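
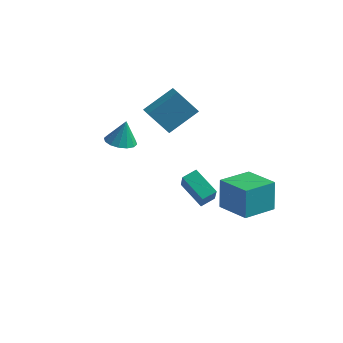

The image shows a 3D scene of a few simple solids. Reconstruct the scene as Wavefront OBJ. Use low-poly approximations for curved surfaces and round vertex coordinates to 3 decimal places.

v -1.119 2.333 0.584
v -2.037 1.676 2.15
v -0.134 3.819 1.785
v -1.052 3.163 3.351
v -0.488 1.797 0.729
v -1.406 1.141 2.295
v 0.497 3.284 1.93
v -0.421 2.627 3.496
v 4.253 -3.154 -0.318
v 2.835 -2.723 0.554
v 4.647 -2.432 -0.034
v 3.229 -2.002 0.838
v 4.771 -3.918 0.902
v 3.353 -3.488 1.774
v 5.165 -3.197 1.186
v 3.747 -2.766 2.058
v -2.553 0.146 0.336
v -2.031 0.861 0.126
v -2.347 0.434 1.824
v -2.468 1.034 0.153
v -2.928 0.968 0.229
v -3.288 0.683 0.334
v -3.451 0.253 0.439
v -3.373 -0.205 0.517
v -3.075 -0.569 0.546
v -2.638 -0.741 0.519
v -2.177 -0.676 0.442
v -1.818 -0.39 0.337
v -1.655 0.039 0.232
v -1.733 0.497 0.155
v 2.725 1.66 -4.046
v 2.56 1.963 -2.117
v 3.468 3.578 -4.284
v 3.303 3.881 -2.354
v 4.677 0.939 -3.766
v 4.512 1.242 -1.836
v 5.42 2.857 -4.003
v 5.255 3.16 -2.074
f 2 4 1
f 5 2 1
f 1 4 3
f 3 5 1
f 2 8 4
f 6 2 5
f 6 8 2
f 4 8 3
f 7 5 3
f 3 8 7
f 7 6 5
f 8 6 7
f 10 12 9
f 13 10 9
f 9 12 11
f 11 13 9
f 10 16 12
f 14 10 13
f 14 16 10
f 12 16 11
f 15 13 11
f 11 16 15
f 15 14 13
f 16 14 15
f 18 17 20
f 18 20 19
f 20 17 21
f 20 21 19
f 21 17 22
f 21 22 19
f 22 17 23
f 22 23 19
f 23 17 24
f 23 24 19
f 24 17 25
f 24 25 19
f 25 17 26
f 25 26 19
f 26 17 27
f 26 27 19
f 27 17 28
f 27 28 19
f 28 17 29
f 28 29 19
f 29 17 30
f 29 30 19
f 30 17 18
f 30 18 19
f 32 34 31
f 35 32 31
f 31 34 33
f 33 35 31
f 32 38 34
f 36 32 35
f 36 38 32
f 34 38 33
f 37 35 33
f 33 38 37
f 37 36 35
f 38 36 37



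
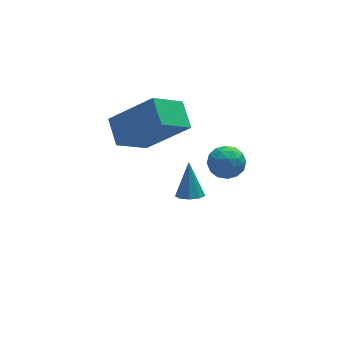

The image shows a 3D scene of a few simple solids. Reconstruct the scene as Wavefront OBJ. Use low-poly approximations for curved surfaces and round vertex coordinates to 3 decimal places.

v 1.446 2.151 -0.682
v 1.903 1.915 -0.61
v 1.594 2.809 0.522
v 1.951 2.222 -0.783
v 1.762 2.496 -0.909
v 1.426 2.609 -0.929
v 1.098 2.507 -0.834
v 0.934 2.24 -0.667
v 1.008 1.931 -0.508
v 1.288 1.725 -0.43
v 1.641 1.719 -0.47
v 1.656 0.161 2.933
v 2.054 0.423 3.393
v 1.766 -0.803 3.387
v 2.164 -0.541 3.847
v 1.519 -0.39 3.842
v 1.451 0.206 3.561
v 2.369 -0.586 3.219
v 2.301 0.01 2.938
v 2.495 -0.039 3.57
v 1.969 0.083 3.955
v 1.851 -0.463 2.825
v 1.325 -0.341 3.21
v 1.846 0.377 3.123
v 1.974 -0.757 3.657
v 1.595 -0.668 3.654
v 1.829 -0.514 3.924
v 1.491 0.25 3.222
v 1.725 0.404 3.492
v 1.411 -0.074 3.756
v 2.095 -0.784 3.288
v 2.329 -0.63 3.558
v 1.991 0.134 2.856
v 2.225 0.288 3.126
v 2.409 -0.306 3.024
v 2.338 0.259 3.497
v 2.403 -0.308 3.764
v 2.523 -0.334 3.395
v 2.483 0.016 3.23
v 2.03 0.331 3.724
v 2.094 -0.236 3.991
v 1.715 -0.147 3.988
v 1.675 0.203 3.823
v 2.289 0.059 3.828
v 1.726 -0.144 2.789
v 1.79 -0.711 3.056
v 2.145 -0.583 2.957
v 2.105 -0.233 2.792
v 1.417 -0.072 3.016
v 1.482 -0.639 3.283
v 1.337 -0.396 3.55
v 1.297 -0.046 3.385
v 1.531 -0.439 2.952
v -1.052 2.333 2.738
v 0.292 1.659 4.116
v -1.043 3.334 3.217
v 0.302 2.66 4.596
v 0.098 2.76 1.824
v 1.443 2.086 3.203
v 0.108 3.761 2.304
v 1.452 3.087 3.682
f 2 1 4
f 2 4 3
f 4 1 5
f 4 5 3
f 5 1 6
f 5 6 3
f 6 1 7
f 6 7 3
f 7 1 8
f 7 8 3
f 8 1 9
f 8 9 3
f 9 1 10
f 9 10 3
f 10 1 11
f 10 11 3
f 11 1 2
f 11 2 3
f 12 49 28
f 49 23 52
f 28 52 17
f 49 52 28
f 12 28 24
f 28 17 29
f 24 29 13
f 28 29 24
f 12 24 33
f 24 13 34
f 33 34 19
f 24 34 33
f 12 33 45
f 33 19 48
f 45 48 22
f 33 48 45
f 12 45 49
f 45 22 53
f 49 53 23
f 45 53 49
f 13 29 40
f 29 17 43
f 40 43 21
f 29 43 40
f 17 52 30
f 52 23 51
f 30 51 16
f 52 51 30
f 23 53 50
f 53 22 46
f 50 46 14
f 53 46 50
f 22 48 47
f 48 19 35
f 47 35 18
f 48 35 47
f 19 34 39
f 34 13 36
f 39 36 20
f 34 36 39
f 15 41 27
f 41 21 42
f 27 42 16
f 41 42 27
f 15 27 25
f 27 16 26
f 25 26 14
f 27 26 25
f 15 25 32
f 25 14 31
f 32 31 18
f 25 31 32
f 15 32 37
f 32 18 38
f 37 38 20
f 32 38 37
f 15 37 41
f 37 20 44
f 41 44 21
f 37 44 41
f 16 42 30
f 42 21 43
f 30 43 17
f 42 43 30
f 14 26 50
f 26 16 51
f 50 51 23
f 26 51 50
f 18 31 47
f 31 14 46
f 47 46 22
f 31 46 47
f 20 38 39
f 38 18 35
f 39 35 19
f 38 35 39
f 21 44 40
f 44 20 36
f 40 36 13
f 44 36 40
f 55 57 54
f 58 55 54
f 54 57 56
f 56 58 54
f 55 61 57
f 59 55 58
f 59 61 55
f 57 61 56
f 60 58 56
f 56 61 60
f 60 59 58
f 61 59 60



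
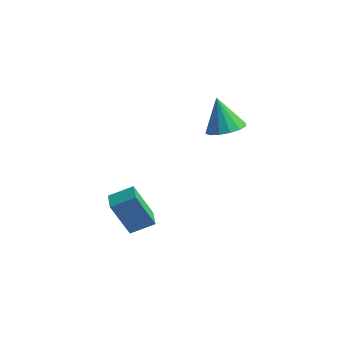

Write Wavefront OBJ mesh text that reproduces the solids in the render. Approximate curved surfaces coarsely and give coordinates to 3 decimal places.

v -3.489 -2.01 -3.955
v -4.356 -2.228 -1.989
v -3.915 -1.189 -4.052
v -4.782 -1.407 -2.086
v -2.458 -1.413 -3.434
v -3.325 -1.631 -1.468
v -2.884 -0.592 -3.531
v -3.751 -0.81 -1.565
v -0.039 1.322 2.088
v 0.734 0.987 2.569
v -0.721 1.938 3.612
v 0.857 1.455 2.435
v 0.74 1.887 2.208
v 0.415 2.168 1.949
v -0.032 2.223 1.727
v -0.481 2.036 1.602
v -0.811 1.658 1.607
v -0.935 1.19 1.74
v -0.818 0.758 1.967
v -0.493 0.476 2.226
v -0.046 0.422 2.448
v 0.403 0.609 2.574
f 2 4 1
f 5 2 1
f 1 4 3
f 3 5 1
f 2 8 4
f 6 2 5
f 6 8 2
f 4 8 3
f 7 5 3
f 3 8 7
f 7 6 5
f 8 6 7
f 10 9 12
f 10 12 11
f 12 9 13
f 12 13 11
f 13 9 14
f 13 14 11
f 14 9 15
f 14 15 11
f 15 9 16
f 15 16 11
f 16 9 17
f 16 17 11
f 17 9 18
f 17 18 11
f 18 9 19
f 18 19 11
f 19 9 20
f 19 20 11
f 20 9 21
f 20 21 11
f 21 9 22
f 21 22 11
f 22 9 10
f 22 10 11



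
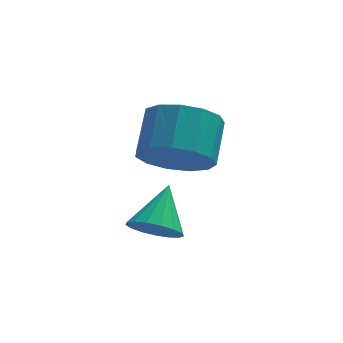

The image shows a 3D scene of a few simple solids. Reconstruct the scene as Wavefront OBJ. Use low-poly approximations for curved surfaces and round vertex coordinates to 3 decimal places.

v -2.988 0.316 0.037
v -2.298 0.189 -0.127
v -2.592 1.324 0.923
v -2.395 0.428 -0.356
v -2.628 0.641 -0.495
v -2.943 0.78 -0.512
v -3.268 0.812 -0.403
v -3.529 0.73 -0.193
v -3.667 0.554 0.069
v -3.648 0.322 0.324
v -3.478 0.09 0.513
v -3.196 -0.091 0.593
v -2.867 -0.179 0.546
v -2.564 -0.154 0.382
v -2.359 -0.021 0.139
v -2.397 2.178 1.267
v -1.957 1.553 1.942
v -1.682 2.637 2.768
v -2.123 3.262 2.093
v -1.541 1.721 1.583
v -1.267 2.806 2.408
v -1.398 2.035 1.123
v -1.123 3.119 1.948
v -1.571 2.394 0.709
v -1.297 3.478 1.534
v -2.007 2.684 0.472
v -1.733 3.768 1.298
v -2.567 2.814 0.488
v -2.293 3.898 1.314
v -3.073 2.742 0.751
v -2.798 3.826 1.577
v -3.364 2.49 1.178
v -3.09 3.575 2.004
v -3.348 2.14 1.634
v -3.074 3.224 2.459
v -3.031 1.801 1.973
v -2.756 2.886 2.798
v -2.512 1.583 2.088
v -2.237 2.667 2.913
f 2 1 4
f 2 4 3
f 4 1 5
f 4 5 3
f 5 1 6
f 5 6 3
f 6 1 7
f 6 7 3
f 7 1 8
f 7 8 3
f 8 1 9
f 8 9 3
f 9 1 10
f 9 10 3
f 10 1 11
f 10 11 3
f 11 1 12
f 11 12 3
f 12 1 13
f 12 13 3
f 13 1 14
f 13 14 3
f 14 1 15
f 14 15 3
f 15 1 2
f 15 2 3
f 17 16 20
f 17 20 18
f 18 20 21
f 18 21 19
f 20 16 22
f 20 22 21
f 21 22 23
f 21 23 19
f 22 16 24
f 22 24 23
f 23 24 25
f 23 25 19
f 24 16 26
f 24 26 25
f 25 26 27
f 25 27 19
f 26 16 28
f 26 28 27
f 27 28 29
f 27 29 19
f 28 16 30
f 28 30 29
f 29 30 31
f 29 31 19
f 30 16 32
f 30 32 31
f 31 32 33
f 31 33 19
f 32 16 34
f 32 34 33
f 33 34 35
f 33 35 19
f 34 16 36
f 34 36 35
f 35 36 37
f 35 37 19
f 36 16 38
f 36 38 37
f 37 38 39
f 37 39 19
f 38 16 17
f 38 17 39
f 39 17 18
f 39 18 19



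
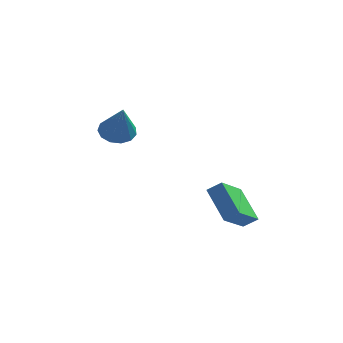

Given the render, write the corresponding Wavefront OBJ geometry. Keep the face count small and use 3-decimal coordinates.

v -3.532 0.388 2.326
v -2.785 0.071 1.913
v -2.948 -0.568 4.114
v -2.658 0.525 2.114
v -2.808 0.936 2.382
v -3.188 1.172 2.633
v -3.677 1.16 2.786
v -4.12 0.902 2.793
v -4.377 0.481 2.651
v -4.365 0.03 2.407
v -4.089 -0.307 2.137
v -3.636 -0.423 1.926
v -3.15 -0.282 1.843
v 1.452 1.098 -1.669
v 0.92 -0.476 -0.574
v 2.13 1.217 -1.17
v 1.598 -0.357 -0.075
v 2.562 -0.123 -2.885
v 2.03 -1.697 -1.79
v 3.24 -0.004 -2.386
v 2.708 -1.578 -1.291
f 2 1 4
f 2 4 3
f 4 1 5
f 4 5 3
f 5 1 6
f 5 6 3
f 6 1 7
f 6 7 3
f 7 1 8
f 7 8 3
f 8 1 9
f 8 9 3
f 9 1 10
f 9 10 3
f 10 1 11
f 10 11 3
f 11 1 12
f 11 12 3
f 12 1 13
f 12 13 3
f 13 1 2
f 13 2 3
f 15 17 14
f 18 15 14
f 14 17 16
f 16 18 14
f 15 21 17
f 19 15 18
f 19 21 15
f 17 21 16
f 20 18 16
f 16 21 20
f 20 19 18
f 21 19 20



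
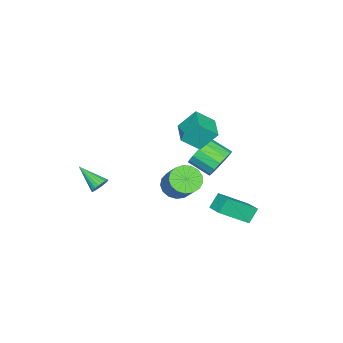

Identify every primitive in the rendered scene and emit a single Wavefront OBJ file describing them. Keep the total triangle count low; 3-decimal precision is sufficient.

v 3.795 -3.213 0.837
v 4.017 -2.978 1.257
v 3.545 -4.487 1.683
v 3.805 -2.921 1.279
v 3.591 -2.915 1.225
v 3.413 -2.961 1.104
v 3.3 -3.05 0.937
v 3.273 -3.167 0.752
v 3.337 -3.292 0.582
v 3.479 -3.404 0.456
v 3.676 -3.482 0.396
v 3.893 -3.514 0.412
v 4.094 -3.494 0.502
v 4.242 -3.425 0.649
v 4.314 -3.32 0.829
v 4.295 -3.196 1.01
v 4.19 -3.075 1.161
v -2.711 0.207 -0.607
v -2.423 0.618 0.188
v -2.441 -0.597 0.822
v -2.729 -1.007 0.027
v -2.909 0.635 0.207
v -2.927 -0.58 0.84
v -3.342 0.537 0.007
v -3.36 -0.678 0.641
v -3.606 0.351 -0.357
v -3.624 -0.864 0.277
v -3.63 0.126 -0.788
v -3.648 -1.088 -0.154
v -3.408 -0.077 -1.17
v -3.426 -1.291 -0.537
v -2.999 -0.203 -1.402
v -3.017 -1.418 -0.768
v -2.513 -0.22 -1.42
v -2.531 -1.435 -0.787
v -2.08 -0.122 -1.221
v -2.098 -1.337 -0.587
v -1.816 0.064 -0.857
v -1.834 -1.151 -0.223
v -1.792 0.288 -0.426
v -1.81 -0.926 0.208
v -2.014 0.491 -0.043
v -2.032 -0.723 0.59
v -0.169 0.058 3.06
v -0.55 0.842 4.103
v 0.987 0.783 2.936
v 0.606 1.567 3.979
v 0.394 -0.707 3.841
v 0.013 0.077 4.884
v 1.55 0.018 3.717
v 1.169 0.802 4.76
v -1.042 -1.436 -1.672
v -0.309 -1.885 -1.859
v 0.595 -0.954 -0.555
v -0.138 -0.504 -0.368
v -0.289 -1.549 -2.113
v 0.615 -0.618 -0.808
v -0.441 -1.188 -2.265
v 0.463 -0.256 -0.961
v -0.731 -0.883 -2.282
v 0.173 0.049 -0.978
v -1.092 -0.705 -2.159
v -0.189 0.227 -0.855
v -1.442 -0.694 -1.925
v -0.538 0.238 -0.62
v -1.7 -0.853 -1.632
v -0.796 0.078 -0.328
v -1.807 -1.146 -1.349
v -0.904 -0.214 -0.045
v -1.739 -1.505 -1.14
v -0.836 -0.573 0.165
v -1.511 -1.848 -1.053
v -0.608 -0.917 0.252
v -1.176 -2.097 -1.107
v -0.272 -1.166 0.197
v -0.81 -2.194 -1.291
v 0.094 -1.263 0.013
v -0.497 -2.118 -1.563
v 0.407 -1.187 -0.258
v -1.406 1.884 -3.376
v -1.99 2.091 -2.616
v -0.886 2.63 -3.179
v -1.471 2.836 -2.419
v -0.229 0.744 -2.161
v -0.814 0.95 -1.401
v 0.29 1.489 -1.964
v -0.294 1.696 -1.204
f 2 1 4
f 2 4 3
f 4 1 5
f 4 5 3
f 5 1 6
f 5 6 3
f 6 1 7
f 6 7 3
f 7 1 8
f 7 8 3
f 8 1 9
f 8 9 3
f 9 1 10
f 9 10 3
f 10 1 11
f 10 11 3
f 11 1 12
f 11 12 3
f 12 1 13
f 12 13 3
f 13 1 14
f 13 14 3
f 14 1 15
f 14 15 3
f 15 1 16
f 15 16 3
f 16 1 17
f 16 17 3
f 17 1 2
f 17 2 3
f 19 18 22
f 19 22 20
f 20 22 23
f 20 23 21
f 22 18 24
f 22 24 23
f 23 24 25
f 23 25 21
f 24 18 26
f 24 26 25
f 25 26 27
f 25 27 21
f 26 18 28
f 26 28 27
f 27 28 29
f 27 29 21
f 28 18 30
f 28 30 29
f 29 30 31
f 29 31 21
f 30 18 32
f 30 32 31
f 31 32 33
f 31 33 21
f 32 18 34
f 32 34 33
f 33 34 35
f 33 35 21
f 34 18 36
f 34 36 35
f 35 36 37
f 35 37 21
f 36 18 38
f 36 38 37
f 37 38 39
f 37 39 21
f 38 18 40
f 38 40 39
f 39 40 41
f 39 41 21
f 40 18 42
f 40 42 41
f 41 42 43
f 41 43 21
f 42 18 19
f 42 19 43
f 43 19 20
f 43 20 21
f 45 47 44
f 48 45 44
f 44 47 46
f 46 48 44
f 45 51 47
f 49 45 48
f 49 51 45
f 47 51 46
f 50 48 46
f 46 51 50
f 50 49 48
f 51 49 50
f 53 52 56
f 53 56 54
f 54 56 57
f 54 57 55
f 56 52 58
f 56 58 57
f 57 58 59
f 57 59 55
f 58 52 60
f 58 60 59
f 59 60 61
f 59 61 55
f 60 52 62
f 60 62 61
f 61 62 63
f 61 63 55
f 62 52 64
f 62 64 63
f 63 64 65
f 63 65 55
f 64 52 66
f 64 66 65
f 65 66 67
f 65 67 55
f 66 52 68
f 66 68 67
f 67 68 69
f 67 69 55
f 68 52 70
f 68 70 69
f 69 70 71
f 69 71 55
f 70 52 72
f 70 72 71
f 71 72 73
f 71 73 55
f 72 52 74
f 72 74 73
f 73 74 75
f 73 75 55
f 74 52 76
f 74 76 75
f 75 76 77
f 75 77 55
f 76 52 78
f 76 78 77
f 77 78 79
f 77 79 55
f 78 52 53
f 78 53 79
f 79 53 54
f 79 54 55
f 81 83 80
f 84 81 80
f 80 83 82
f 82 84 80
f 81 87 83
f 85 81 84
f 85 87 81
f 83 87 82
f 86 84 82
f 82 87 86
f 86 85 84
f 87 85 86



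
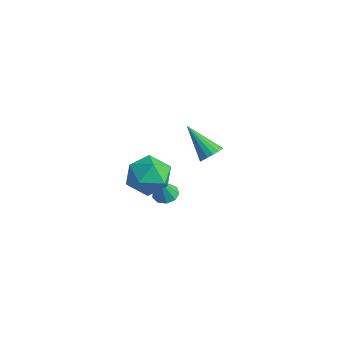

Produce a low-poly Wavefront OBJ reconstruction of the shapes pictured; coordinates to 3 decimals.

v -0.147 3.266 -0.308
v 0.281 3.333 0.19
v -1.633 2.954 1.008
v 0.175 3.626 0.141
v -0.004 3.838 -0.012
v -0.215 3.918 -0.232
v -0.412 3.848 -0.47
v -0.547 3.645 -0.67
v -0.591 3.356 -0.788
v -0.533 3.045 -0.796
v -0.386 2.785 -0.692
v -0.185 2.635 -0.5
v 0.025 2.63 -0.264
v 0.196 2.77 -0.039
v 0.288 3.024 0.125
v 1.968 -2.728 3.051
v 2.437 -2.175 3.897
v 3.603 -3.125 2.403
v 4.072 -2.572 3.249
v 3.536 -3.53 3.439
v 2.525 -3.285 3.84
v 3.515 -2.015 2.46
v 2.504 -1.77 2.861
v 3.393 -1.734 3.532
v 3.406 -2.671 4.137
v 2.634 -2.629 2.163
v 2.647 -3.566 2.768
v 0.13 0.399 -1.514
v 0.762 0.477 -1.575
v 0.31 -0.059 -0.246
v 0.581 0.843 -1.417
v 0.189 1.001 -1.305
v -0.231 0.877 -1.29
v -0.482 0.53 -1.38
v -0.446 0.121 -1.533
v -0.141 -0.158 -1.677
v 0.291 -0.176 -1.744
v 0.648 0.075 -1.704
f 2 1 4
f 2 4 3
f 4 1 5
f 4 5 3
f 5 1 6
f 5 6 3
f 6 1 7
f 6 7 3
f 7 1 8
f 7 8 3
f 8 1 9
f 8 9 3
f 9 1 10
f 9 10 3
f 10 1 11
f 10 11 3
f 11 1 12
f 11 12 3
f 12 1 13
f 12 13 3
f 13 1 14
f 13 14 3
f 14 1 15
f 14 15 3
f 15 1 2
f 15 2 3
f 16 27 21
f 16 21 17
f 16 17 23
f 16 23 26
f 16 26 27
f 17 21 25
f 21 27 20
f 27 26 18
f 26 23 22
f 23 17 24
f 19 25 20
f 19 20 18
f 19 18 22
f 19 22 24
f 19 24 25
f 20 25 21
f 18 20 27
f 22 18 26
f 24 22 23
f 25 24 17
f 29 28 31
f 29 31 30
f 31 28 32
f 31 32 30
f 32 28 33
f 32 33 30
f 33 28 34
f 33 34 30
f 34 28 35
f 34 35 30
f 35 28 36
f 35 36 30
f 36 28 37
f 36 37 30
f 37 28 38
f 37 38 30
f 38 28 29
f 38 29 30



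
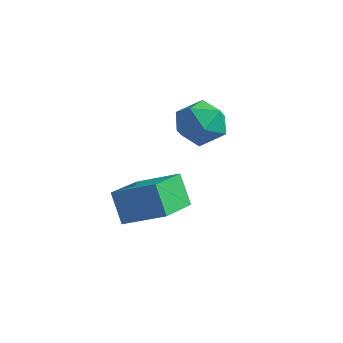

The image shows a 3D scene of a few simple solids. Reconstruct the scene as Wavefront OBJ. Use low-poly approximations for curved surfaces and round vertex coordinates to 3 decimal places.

v -2.965 1.462 3.01
v -1.902 1.702 3.329
v -2.658 -0.322 3.331
v -1.595 -0.082 3.65
v -2.47 0.246 4.296
v -2.659 1.348 4.098
v -1.901 0.032 2.562
v -2.09 1.134 2.364
v -1.244 0.818 3.053
v -1.596 0.95 4.124
v -2.964 0.43 2.536
v -3.316 0.562 3.607
v -2.191 -4.376 0.809
v -2.898 -4.05 2.009
v -2.529 -2.376 0.067
v -3.236 -2.05 1.266
v -0.644 -3.83 1.574
v -1.351 -3.504 2.773
v -0.982 -1.83 0.831
v -1.689 -1.504 2.031
f 1 12 6
f 1 6 2
f 1 2 8
f 1 8 11
f 1 11 12
f 2 6 10
f 6 12 5
f 12 11 3
f 11 8 7
f 8 2 9
f 4 10 5
f 4 5 3
f 4 3 7
f 4 7 9
f 4 9 10
f 5 10 6
f 3 5 12
f 7 3 11
f 9 7 8
f 10 9 2
f 14 16 13
f 17 14 13
f 13 16 15
f 15 17 13
f 14 20 16
f 18 14 17
f 18 20 14
f 16 20 15
f 19 17 15
f 15 20 19
f 19 18 17
f 20 18 19



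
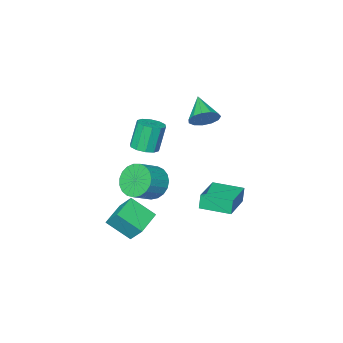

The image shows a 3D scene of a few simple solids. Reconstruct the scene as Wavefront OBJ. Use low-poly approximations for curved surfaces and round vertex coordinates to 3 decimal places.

v -2.925 -3.137 2.301
v -2.338 -3.577 2.01
v -3.455 -4.343 3.059
v -2.187 -3.404 2.391
v -2.271 -3.146 2.744
v -2.562 -2.885 2.956
v -2.969 -2.704 2.961
v -3.361 -2.66 2.756
v -3.616 -2.767 2.406
v -3.65 -2.992 2.024
v -3.455 -3.263 1.729
v -3.091 -3.493 1.616
v -2.675 -3.611 1.721
v 0.834 -2.143 -0.086
v 1.333 -2.088 -0.892
v 2.406 -1.982 -0.221
v 1.906 -2.037 0.586
v 1.25 -1.709 -0.821
v 2.323 -1.603 -0.149
v 1.096 -1.404 -0.622
v 2.169 -1.298 0.049
v 0.896 -1.227 -0.33
v 1.969 -1.121 0.341
v 0.686 -1.209 0.003
v 1.759 -1.103 0.674
v 0.501 -1.352 0.322
v 1.574 -1.246 0.993
v 0.373 -1.632 0.57
v 1.446 -1.526 1.241
v 0.325 -2 0.704
v 1.398 -1.894 1.375
v 0.365 -2.393 0.702
v 1.438 -2.287 1.374
v 0.486 -2.743 0.564
v 1.559 -2.637 1.235
v 0.667 -2.989 0.314
v 1.74 -2.883 0.985
v 0.877 -3.089 -0.006
v 1.95 -2.983 0.665
v 1.079 -3.025 -0.339
v 2.152 -2.919 0.332
v 1.239 -2.809 -0.629
v 2.312 -2.703 0.043
v 1.329 -2.477 -0.824
v 2.402 -2.372 -0.153
v -3.147 -0.472 -2.121
v -3.291 -0.538 -1.296
v -1.622 0.571 -1.772
v -1.766 0.504 -0.947
v -2.274 -1.764 -2.073
v -2.418 -1.831 -1.248
v -0.749 -0.722 -1.724
v -0.893 -0.788 -0.899
v 1.811 -3.422 -1.993
v 1.681 -2.69 -1.09
v 1.116 -2.439 -2.889
v 0.987 -1.707 -1.985
v 3.033 -2.833 -2.295
v 2.904 -2.101 -1.391
v 2.339 -1.85 -3.19
v 2.209 -1.118 -2.287
v 1.686 -1.595 2.937
v 2.308 -1.789 3.129
v 1.857 -1.86 4.516
v 1.234 -1.665 4.323
v 2.292 -1.369 3.145
v 1.841 -1.44 4.532
v 2.045 -1.036 3.082
v 1.594 -1.107 4.469
v 1.66 -0.916 2.963
v 1.209 -0.986 4.35
v 1.285 -1.055 2.834
v 0.834 -1.126 4.221
v 1.063 -1.4 2.744
v 0.612 -1.471 4.131
v 1.079 -1.82 2.728
v 0.628 -1.891 4.115
v 1.326 -2.153 2.791
v 0.875 -2.224 4.178
v 1.711 -2.274 2.91
v 1.26 -2.344 4.297
v 2.086 -2.134 3.039
v 1.635 -2.205 4.426
f 2 1 4
f 2 4 3
f 4 1 5
f 4 5 3
f 5 1 6
f 5 6 3
f 6 1 7
f 6 7 3
f 7 1 8
f 7 8 3
f 8 1 9
f 8 9 3
f 9 1 10
f 9 10 3
f 10 1 11
f 10 11 3
f 11 1 12
f 11 12 3
f 12 1 13
f 12 13 3
f 13 1 2
f 13 2 3
f 15 14 18
f 15 18 16
f 16 18 19
f 16 19 17
f 18 14 20
f 18 20 19
f 19 20 21
f 19 21 17
f 20 14 22
f 20 22 21
f 21 22 23
f 21 23 17
f 22 14 24
f 22 24 23
f 23 24 25
f 23 25 17
f 24 14 26
f 24 26 25
f 25 26 27
f 25 27 17
f 26 14 28
f 26 28 27
f 27 28 29
f 27 29 17
f 28 14 30
f 28 30 29
f 29 30 31
f 29 31 17
f 30 14 32
f 30 32 31
f 31 32 33
f 31 33 17
f 32 14 34
f 32 34 33
f 33 34 35
f 33 35 17
f 34 14 36
f 34 36 35
f 35 36 37
f 35 37 17
f 36 14 38
f 36 38 37
f 37 38 39
f 37 39 17
f 38 14 40
f 38 40 39
f 39 40 41
f 39 41 17
f 40 14 42
f 40 42 41
f 41 42 43
f 41 43 17
f 42 14 44
f 42 44 43
f 43 44 45
f 43 45 17
f 44 14 15
f 44 15 45
f 45 15 16
f 45 16 17
f 47 49 46
f 50 47 46
f 46 49 48
f 48 50 46
f 47 53 49
f 51 47 50
f 51 53 47
f 49 53 48
f 52 50 48
f 48 53 52
f 52 51 50
f 53 51 52
f 55 57 54
f 58 55 54
f 54 57 56
f 56 58 54
f 55 61 57
f 59 55 58
f 59 61 55
f 57 61 56
f 60 58 56
f 56 61 60
f 60 59 58
f 61 59 60
f 63 62 66
f 63 66 64
f 64 66 67
f 64 67 65
f 66 62 68
f 66 68 67
f 67 68 69
f 67 69 65
f 68 62 70
f 68 70 69
f 69 70 71
f 69 71 65
f 70 62 72
f 70 72 71
f 71 72 73
f 71 73 65
f 72 62 74
f 72 74 73
f 73 74 75
f 73 75 65
f 74 62 76
f 74 76 75
f 75 76 77
f 75 77 65
f 76 62 78
f 76 78 77
f 77 78 79
f 77 79 65
f 78 62 80
f 78 80 79
f 79 80 81
f 79 81 65
f 80 62 82
f 80 82 81
f 81 82 83
f 81 83 65
f 82 62 63
f 82 63 83
f 83 63 64
f 83 64 65



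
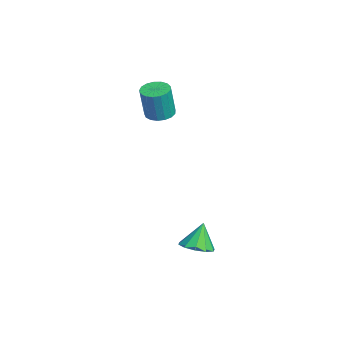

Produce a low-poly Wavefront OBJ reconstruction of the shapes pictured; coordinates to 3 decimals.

v 2.347 -0.984 -4.527
v 2.733 -0.378 -4.572
v 1.993 -0.676 -3.433
v 2.325 -0.293 -4.728
v 1.925 -0.471 -4.807
v 1.687 -0.846 -4.779
v 1.7 -1.273 -4.655
v 1.96 -1.59 -4.482
v 2.368 -1.675 -4.326
v 2.768 -1.496 -4.247
v 3.007 -1.122 -4.275
v 2.994 -0.694 -4.399
v -2.861 -1.854 0.006
v -2.252 -1.71 -0.065
v -2.03 -1.923 1.403
v -2.639 -2.066 1.474
v -2.382 -1.444 -0.007
v -2.161 -1.657 1.461
v -2.622 -1.272 0.054
v -2.401 -1.485 1.522
v -2.917 -1.234 0.104
v -2.696 -1.447 1.572
v -3.199 -1.337 0.132
v -2.978 -1.55 1.6
v -3.403 -1.559 0.131
v -3.182 -1.772 1.599
v -3.484 -1.848 0.101
v -3.262 -2.061 1.569
v -3.421 -2.138 0.049
v -3.199 -2.351 1.517
v -3.23 -2.364 -0.012
v -3.009 -2.577 1.456
v -2.954 -2.472 -0.07
v -2.733 -2.685 1.399
v -2.657 -2.439 -0.11
v -2.436 -2.651 1.359
v -2.407 -2.271 -0.123
v -2.186 -2.484 1.345
v -2.261 -2.008 -0.107
v -2.039 -2.221 1.361
f 2 1 4
f 2 4 3
f 4 1 5
f 4 5 3
f 5 1 6
f 5 6 3
f 6 1 7
f 6 7 3
f 7 1 8
f 7 8 3
f 8 1 9
f 8 9 3
f 9 1 10
f 9 10 3
f 10 1 11
f 10 11 3
f 11 1 12
f 11 12 3
f 12 1 2
f 12 2 3
f 14 13 17
f 14 17 15
f 15 17 18
f 15 18 16
f 17 13 19
f 17 19 18
f 18 19 20
f 18 20 16
f 19 13 21
f 19 21 20
f 20 21 22
f 20 22 16
f 21 13 23
f 21 23 22
f 22 23 24
f 22 24 16
f 23 13 25
f 23 25 24
f 24 25 26
f 24 26 16
f 25 13 27
f 25 27 26
f 26 27 28
f 26 28 16
f 27 13 29
f 27 29 28
f 28 29 30
f 28 30 16
f 29 13 31
f 29 31 30
f 30 31 32
f 30 32 16
f 31 13 33
f 31 33 32
f 32 33 34
f 32 34 16
f 33 13 35
f 33 35 34
f 34 35 36
f 34 36 16
f 35 13 37
f 35 37 36
f 36 37 38
f 36 38 16
f 37 13 39
f 37 39 38
f 38 39 40
f 38 40 16
f 39 13 14
f 39 14 40
f 40 14 15
f 40 15 16



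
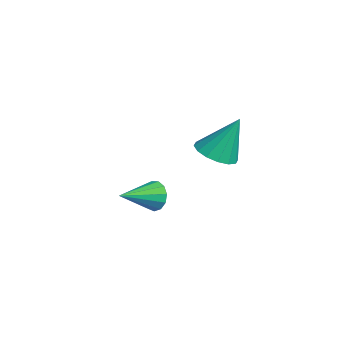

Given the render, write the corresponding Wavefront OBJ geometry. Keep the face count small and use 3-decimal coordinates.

v 1.458 0.282 -1.411
v 1.63 0.513 -0.967
v 1.922 -0.802 -1.029
v 1.354 0.415 -0.909
v 1.111 0.275 -1.011
v 0.978 0.137 -1.24
v 0.997 0.045 -1.523
v 1.163 0.028 -1.771
v 1.422 0.092 -1.905
v 1.692 0.217 -1.882
v 1.888 0.362 -1.709
v 1.948 0.481 -1.442
v 1.851 0.538 -1.165
v 3.841 1.392 1.311
v 4.239 1.826 1.059
v 3.979 1.988 2.549
v 3.936 1.958 1.028
v 3.609 1.939 1.074
v 3.344 1.774 1.183
v 3.212 1.506 1.327
v 3.248 1.207 1.466
v 3.444 0.959 1.564
v 3.746 0.826 1.594
v 4.074 0.845 1.549
v 4.339 1.011 1.44
v 4.471 1.279 1.296
v 4.434 1.577 1.157
f 2 1 4
f 2 4 3
f 4 1 5
f 4 5 3
f 5 1 6
f 5 6 3
f 6 1 7
f 6 7 3
f 7 1 8
f 7 8 3
f 8 1 9
f 8 9 3
f 9 1 10
f 9 10 3
f 10 1 11
f 10 11 3
f 11 1 12
f 11 12 3
f 12 1 13
f 12 13 3
f 13 1 2
f 13 2 3
f 15 14 17
f 15 17 16
f 17 14 18
f 17 18 16
f 18 14 19
f 18 19 16
f 19 14 20
f 19 20 16
f 20 14 21
f 20 21 16
f 21 14 22
f 21 22 16
f 22 14 23
f 22 23 16
f 23 14 24
f 23 24 16
f 24 14 25
f 24 25 16
f 25 14 26
f 25 26 16
f 26 14 27
f 26 27 16
f 27 14 15
f 27 15 16



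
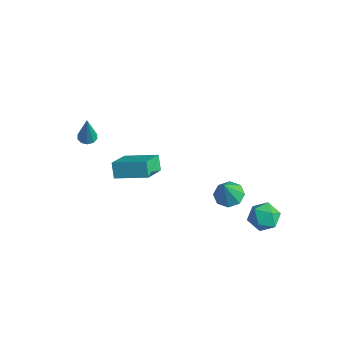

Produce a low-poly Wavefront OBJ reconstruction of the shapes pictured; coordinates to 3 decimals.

v 2.758 0.539 0.512
v 3.322 0.098 0.18
v 3.122 -0.059 1.928
v 3.526 0.639 0.356
v 3.279 1.122 0.624
v 2.728 1.264 0.826
v 2.193 0.981 0.844
v 1.99 0.44 0.668
v 2.236 -0.043 0.4
v 2.788 -0.185 0.198
v 2.334 3.306 -2.149
v 2.991 3.638 -2.709
v 2.289 2.042 -2.951
v 2.946 2.374 -3.511
v 3.153 2.151 -2.637
v 3.18 2.932 -2.141
v 2.1 2.748 -3.519
v 2.127 3.529 -3.023
v 2.847 3.293 -3.556
v 3.497 2.924 -3.011
v 1.783 2.756 -2.649
v 2.433 2.387 -2.104
v -4.894 -0.682 -1.969
v -4.09 -1.964 -1.194
v -3.5 0.53 -1.41
v -2.696 -0.751 -0.635
v -4.404 -0.869 -2.785
v -3.6 -2.15 -2.01
v -3.01 0.344 -2.226
v -2.206 -0.938 -1.451
v -3.527 -3.681 2.401
v -3.111 -3.942 2.262
v -3.073 -3.939 4.239
v -3.032 -3.638 2.285
v -3.142 -3.35 2.353
v -3.399 -3.189 2.439
v -3.705 -3.216 2.51
v -3.942 -3.421 2.54
v -4.021 -3.725 2.517
v -3.911 -4.013 2.45
v -3.654 -4.174 2.364
v -3.349 -4.147 2.292
f 2 1 4
f 2 4 3
f 4 1 5
f 4 5 3
f 5 1 6
f 5 6 3
f 6 1 7
f 6 7 3
f 7 1 8
f 7 8 3
f 8 1 9
f 8 9 3
f 9 1 10
f 9 10 3
f 10 1 2
f 10 2 3
f 11 22 16
f 11 16 12
f 11 12 18
f 11 18 21
f 11 21 22
f 12 16 20
f 16 22 15
f 22 21 13
f 21 18 17
f 18 12 19
f 14 20 15
f 14 15 13
f 14 13 17
f 14 17 19
f 14 19 20
f 15 20 16
f 13 15 22
f 17 13 21
f 19 17 18
f 20 19 12
f 24 26 23
f 27 24 23
f 23 26 25
f 25 27 23
f 24 30 26
f 28 24 27
f 28 30 24
f 26 30 25
f 29 27 25
f 25 30 29
f 29 28 27
f 30 28 29
f 32 31 34
f 32 34 33
f 34 31 35
f 34 35 33
f 35 31 36
f 35 36 33
f 36 31 37
f 36 37 33
f 37 31 38
f 37 38 33
f 38 31 39
f 38 39 33
f 39 31 40
f 39 40 33
f 40 31 41
f 40 41 33
f 41 31 42
f 41 42 33
f 42 31 32
f 42 32 33



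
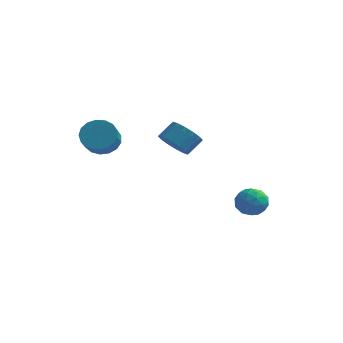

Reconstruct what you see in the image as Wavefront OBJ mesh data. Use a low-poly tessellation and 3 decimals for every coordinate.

v -3.464 -0.603 3.127
v -2.889 -0.954 2.402
v -2.541 -2.008 3.188
v -3.116 -1.657 3.913
v -2.599 -0.673 2.65
v -2.251 -1.727 3.436
v -2.508 -0.376 3.008
v -2.16 -1.43 3.794
v -2.636 -0.131 3.393
v -2.287 -1.185 4.179
v -2.953 0.006 3.717
v -2.605 -1.048 4.503
v -3.388 0.003 3.905
v -3.039 -1.05 4.692
v -3.84 -0.138 3.916
v -3.491 -1.192 4.702
v -4.206 -0.386 3.746
v -3.857 -1.44 4.532
v -4.402 -0.684 3.434
v -4.054 -1.738 4.22
v -4.383 -0.963 3.051
v -4.035 -2.017 3.838
v -4.154 -1.16 2.686
v -3.806 -2.214 3.473
v -3.767 -1.229 2.422
v -3.418 -2.283 3.208
v -3.31 -1.155 2.319
v -2.962 -2.209 3.106
v -1.184 2.901 1.92
v -0.279 2.859 1.452
v 0.169 3.618 2.252
v -0.736 3.659 2.72
v -0.536 3.257 1.218
v -0.087 4.016 2.018
v -0.966 3.56 1.173
v -0.517 4.318 1.972
v -1.455 3.686 1.327
v -1.006 4.444 2.127
v -1.871 3.601 1.641
v -1.423 4.36 2.441
v -2.103 3.329 2.029
v -1.655 4.088 2.829
v -2.089 2.942 2.388
v -1.641 3.701 3.188
v -1.833 2.544 2.622
v -1.384 3.303 3.422
v -1.403 2.242 2.668
v -0.954 3 3.467
v -0.914 2.116 2.513
v -0.465 2.874 3.313
v -0.497 2.2 2.199
v -0.049 2.959 2.999
v -0.265 2.472 1.811
v 0.183 3.231 2.611
v 2.327 2.949 -1.506
v 2.734 3.332 -0.729
v 3.726 2.728 -2.131
v 4.133 3.111 -1.354
v 3.698 2.261 -1.296
v 2.833 2.398 -0.91
v 3.627 3.662 -1.95
v 2.762 3.799 -1.564
v 3.538 3.773 -1.004
v 3.581 2.906 -0.6
v 2.879 3.154 -2.26
v 2.922 2.287 -1.856
v 2.408 3.16 -1.063
v 4.052 2.9 -1.797
v 3.796 2.4 -1.763
v 4.036 2.625 -1.307
v 2.466 2.611 -1.169
v 2.705 2.836 -0.712
v 3.271 2.206 -1.046
v 3.755 3.224 -2.148
v 3.994 3.449 -1.691
v 2.424 3.435 -1.553
v 2.664 3.66 -1.097
v 3.189 3.854 -1.814
v 3.12 3.644 -0.767
v 3.942 3.514 -1.135
v 3.644 3.838 -1.485
v 3.136 3.919 -1.258
v 3.145 3.135 -0.53
v 3.967 3.005 -0.897
v 3.711 2.505 -0.863
v 3.203 2.586 -0.636
v 3.617 3.394 -0.691
v 2.493 3.055 -1.963
v 3.315 2.925 -2.33
v 3.257 3.474 -2.224
v 2.749 3.555 -1.997
v 2.518 2.546 -1.725
v 3.34 2.416 -2.093
v 3.324 2.141 -1.602
v 2.816 2.222 -1.375
v 2.843 2.666 -2.169
f 2 1 5
f 2 5 3
f 3 5 6
f 3 6 4
f 5 1 7
f 5 7 6
f 6 7 8
f 6 8 4
f 7 1 9
f 7 9 8
f 8 9 10
f 8 10 4
f 9 1 11
f 9 11 10
f 10 11 12
f 10 12 4
f 11 1 13
f 11 13 12
f 12 13 14
f 12 14 4
f 13 1 15
f 13 15 14
f 14 15 16
f 14 16 4
f 15 1 17
f 15 17 16
f 16 17 18
f 16 18 4
f 17 1 19
f 17 19 18
f 18 19 20
f 18 20 4
f 19 1 21
f 19 21 20
f 20 21 22
f 20 22 4
f 21 1 23
f 21 23 22
f 22 23 24
f 22 24 4
f 23 1 25
f 23 25 24
f 24 25 26
f 24 26 4
f 25 1 27
f 25 27 26
f 26 27 28
f 26 28 4
f 27 1 2
f 27 2 28
f 28 2 3
f 28 3 4
f 30 29 33
f 30 33 31
f 31 33 34
f 31 34 32
f 33 29 35
f 33 35 34
f 34 35 36
f 34 36 32
f 35 29 37
f 35 37 36
f 36 37 38
f 36 38 32
f 37 29 39
f 37 39 38
f 38 39 40
f 38 40 32
f 39 29 41
f 39 41 40
f 40 41 42
f 40 42 32
f 41 29 43
f 41 43 42
f 42 43 44
f 42 44 32
f 43 29 45
f 43 45 44
f 44 45 46
f 44 46 32
f 45 29 47
f 45 47 46
f 46 47 48
f 46 48 32
f 47 29 49
f 47 49 48
f 48 49 50
f 48 50 32
f 49 29 51
f 49 51 50
f 50 51 52
f 50 52 32
f 51 29 53
f 51 53 52
f 52 53 54
f 52 54 32
f 53 29 30
f 53 30 54
f 54 30 31
f 54 31 32
f 55 92 71
f 92 66 95
f 71 95 60
f 92 95 71
f 55 71 67
f 71 60 72
f 67 72 56
f 71 72 67
f 55 67 76
f 67 56 77
f 76 77 62
f 67 77 76
f 55 76 88
f 76 62 91
f 88 91 65
f 76 91 88
f 55 88 92
f 88 65 96
f 92 96 66
f 88 96 92
f 56 72 83
f 72 60 86
f 83 86 64
f 72 86 83
f 60 95 73
f 95 66 94
f 73 94 59
f 95 94 73
f 66 96 93
f 96 65 89
f 93 89 57
f 96 89 93
f 65 91 90
f 91 62 78
f 90 78 61
f 91 78 90
f 62 77 82
f 77 56 79
f 82 79 63
f 77 79 82
f 58 84 70
f 84 64 85
f 70 85 59
f 84 85 70
f 58 70 68
f 70 59 69
f 68 69 57
f 70 69 68
f 58 68 75
f 68 57 74
f 75 74 61
f 68 74 75
f 58 75 80
f 75 61 81
f 80 81 63
f 75 81 80
f 58 80 84
f 80 63 87
f 84 87 64
f 80 87 84
f 59 85 73
f 85 64 86
f 73 86 60
f 85 86 73
f 57 69 93
f 69 59 94
f 93 94 66
f 69 94 93
f 61 74 90
f 74 57 89
f 90 89 65
f 74 89 90
f 63 81 82
f 81 61 78
f 82 78 62
f 81 78 82
f 64 87 83
f 87 63 79
f 83 79 56
f 87 79 83



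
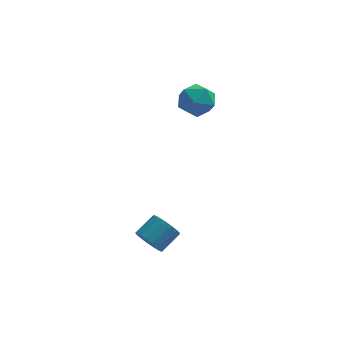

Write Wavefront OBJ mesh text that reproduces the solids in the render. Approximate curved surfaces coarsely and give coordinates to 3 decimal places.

v -0.601 1.941 3.735
v 0.063 2.134 4.251
v 0.077 0.806 3.289
v 0.741 0.999 3.805
v -0.01 0.745 4.145
v -0.429 1.447 4.42
v 0.569 1.493 3.12
v 0.15 2.195 3.395
v 0.785 1.858 3.87
v 0.428 1.395 4.504
v -0.288 1.545 3.036
v -0.645 1.082 3.67
v -1.829 -3.624 -0.453
v -1.473 -4.152 -0.321
v -0.795 -3.564 0.205
v -1.151 -3.036 0.073
v -1.355 -4.048 -0.59
v -0.678 -3.46 -0.064
v -1.346 -3.846 -0.827
v -0.668 -3.259 -0.301
v -1.447 -3.594 -0.978
v -0.769 -3.006 -0.452
v -1.636 -3.349 -1.009
v -0.958 -2.761 -0.483
v -1.869 -3.166 -0.913
v -1.191 -2.579 -0.387
v -2.092 -3.089 -0.711
v -1.415 -2.501 -0.185
v -2.256 -3.134 -0.45
v -1.578 -2.546 0.076
v -2.321 -3.291 -0.19
v -1.644 -2.703 0.336
v -2.274 -3.525 0.01
v -1.596 -2.937 0.536
v -2.125 -3.781 0.104
v -1.447 -3.193 0.63
v -1.908 -4.001 0.07
v -1.23 -3.413 0.596
v -1.673 -4.135 -0.083
v -0.995 -3.547 0.443
f 1 12 6
f 1 6 2
f 1 2 8
f 1 8 11
f 1 11 12
f 2 6 10
f 6 12 5
f 12 11 3
f 11 8 7
f 8 2 9
f 4 10 5
f 4 5 3
f 4 3 7
f 4 7 9
f 4 9 10
f 5 10 6
f 3 5 12
f 7 3 11
f 9 7 8
f 10 9 2
f 14 13 17
f 14 17 15
f 15 17 18
f 15 18 16
f 17 13 19
f 17 19 18
f 18 19 20
f 18 20 16
f 19 13 21
f 19 21 20
f 20 21 22
f 20 22 16
f 21 13 23
f 21 23 22
f 22 23 24
f 22 24 16
f 23 13 25
f 23 25 24
f 24 25 26
f 24 26 16
f 25 13 27
f 25 27 26
f 26 27 28
f 26 28 16
f 27 13 29
f 27 29 28
f 28 29 30
f 28 30 16
f 29 13 31
f 29 31 30
f 30 31 32
f 30 32 16
f 31 13 33
f 31 33 32
f 32 33 34
f 32 34 16
f 33 13 35
f 33 35 34
f 34 35 36
f 34 36 16
f 35 13 37
f 35 37 36
f 36 37 38
f 36 38 16
f 37 13 39
f 37 39 38
f 38 39 40
f 38 40 16
f 39 13 14
f 39 14 40
f 40 14 15
f 40 15 16



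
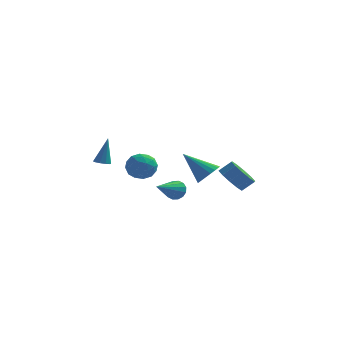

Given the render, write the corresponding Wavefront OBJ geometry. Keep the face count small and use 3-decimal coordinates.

v 0.089 -2.942 -0.25
v 0.518 -2.861 0.284
v -0.649 -4.698 0.61
v 0.219 -2.689 0.378
v -0.114 -2.585 0.304
v -0.393 -2.577 0.081
v -0.543 -2.667 -0.231
v -0.523 -2.83 -0.547
v -0.339 -3.024 -0.785
v -0.041 -3.196 -0.879
v 0.293 -3.299 -0.804
v 0.572 -3.308 -0.582
v 0.722 -3.218 -0.27
v 0.702 -3.054 0.047
v -3.971 4.022 -0.313
v -3.446 4.834 -0.698
v -3.214 3.006 -1.422
v -2.689 3.818 -1.807
v -2.476 3.466 -0.851
v -2.943 4.094 -0.165
v -3.717 3.746 -1.955
v -4.184 4.374 -1.269
v -3.288 4.663 -1.713
v -2.521 4.49 -1.031
v -4.139 3.35 -1.089
v -3.372 3.177 -0.407
v -3.775 4.518 -0.408
v -2.885 3.322 -1.712
v -2.76 3.116 -1.15
v -2.451 3.593 -1.376
v -3.48 4.083 -0.095
v -3.171 4.56 -0.321
v -2.6 3.755 -0.411
v -3.489 3.28 -1.799
v -3.18 3.757 -2.025
v -4.209 4.247 -0.744
v -3.9 4.724 -0.97
v -4.06 4.085 -1.709
v -3.373 4.894 -1.231
v -2.928 4.297 -1.883
v -3.533 4.255 -1.969
v -3.808 4.624 -1.566
v -2.922 4.792 -0.83
v -2.478 4.195 -1.482
v -2.352 3.988 -0.92
v -2.627 4.357 -0.517
v -2.83 4.692 -1.426
v -4.182 3.645 -0.638
v -3.738 3.048 -1.29
v -4.033 3.483 -1.603
v -4.308 3.852 -1.2
v -3.732 3.543 -0.237
v -3.287 2.946 -0.889
v -2.852 3.216 -0.554
v -3.127 3.585 -0.151
v -3.83 3.148 -0.694
v 1.696 -1.453 0.513
v 2.277 -1.216 1.101
v 0.164 -1.207 1.927
v 2.18 -0.883 0.938
v 1.987 -0.664 0.691
v 1.737 -0.601 0.408
v 1.479 -0.706 0.147
v 1.263 -0.96 -0.043
v 1.134 -1.311 -0.122
v 1.115 -1.691 -0.075
v 1.212 -2.023 0.088
v 1.405 -2.243 0.335
v 1.656 -2.306 0.617
v 1.914 -2.2 0.879
v 2.13 -1.947 1.068
v 2.259 -1.595 1.147
v 2.131 3.476 -1.676
v 2.879 3.026 -2.295
v 3.597 3.295 -1.623
v 2.849 3.744 -1.004
v 2.815 3.658 -2.479
v 3.533 3.927 -1.806
v 2.489 4.221 -2.356
v 3.207 4.489 -1.683
v 2.027 4.498 -1.973
v 2.745 4.767 -1.301
v 1.604 4.385 -1.477
v 2.322 4.654 -0.805
v 1.383 3.925 -1.057
v 2.101 4.194 -0.385
v 1.447 3.293 -0.874
v 2.165 3.562 -0.201
v 1.773 2.731 -0.997
v 2.491 2.999 -0.324
v 2.235 2.453 -1.379
v 2.953 2.722 -0.707
v 2.658 2.566 -1.875
v 3.376 2.835 -1.203
v -4.075 -3.022 1.612
v -3.589 -3.175 1.581
v -3.825 -2.578 3.328
v -3.6 -2.869 1.504
v -3.793 -2.622 1.468
v -4.093 -2.528 1.487
v -4.386 -2.622 1.554
v -4.56 -2.869 1.643
v -4.549 -3.174 1.72
v -4.357 -3.421 1.756
v -4.057 -3.516 1.737
v -3.764 -3.422 1.67
f 2 1 4
f 2 4 3
f 4 1 5
f 4 5 3
f 5 1 6
f 5 6 3
f 6 1 7
f 6 7 3
f 7 1 8
f 7 8 3
f 8 1 9
f 8 9 3
f 9 1 10
f 9 10 3
f 10 1 11
f 10 11 3
f 11 1 12
f 11 12 3
f 12 1 13
f 12 13 3
f 13 1 14
f 13 14 3
f 14 1 2
f 14 2 3
f 15 52 31
f 52 26 55
f 31 55 20
f 52 55 31
f 15 31 27
f 31 20 32
f 27 32 16
f 31 32 27
f 15 27 36
f 27 16 37
f 36 37 22
f 27 37 36
f 15 36 48
f 36 22 51
f 48 51 25
f 36 51 48
f 15 48 52
f 48 25 56
f 52 56 26
f 48 56 52
f 16 32 43
f 32 20 46
f 43 46 24
f 32 46 43
f 20 55 33
f 55 26 54
f 33 54 19
f 55 54 33
f 26 56 53
f 56 25 49
f 53 49 17
f 56 49 53
f 25 51 50
f 51 22 38
f 50 38 21
f 51 38 50
f 22 37 42
f 37 16 39
f 42 39 23
f 37 39 42
f 18 44 30
f 44 24 45
f 30 45 19
f 44 45 30
f 18 30 28
f 30 19 29
f 28 29 17
f 30 29 28
f 18 28 35
f 28 17 34
f 35 34 21
f 28 34 35
f 18 35 40
f 35 21 41
f 40 41 23
f 35 41 40
f 18 40 44
f 40 23 47
f 44 47 24
f 40 47 44
f 19 45 33
f 45 24 46
f 33 46 20
f 45 46 33
f 17 29 53
f 29 19 54
f 53 54 26
f 29 54 53
f 21 34 50
f 34 17 49
f 50 49 25
f 34 49 50
f 23 41 42
f 41 21 38
f 42 38 22
f 41 38 42
f 24 47 43
f 47 23 39
f 43 39 16
f 47 39 43
f 58 57 60
f 58 60 59
f 60 57 61
f 60 61 59
f 61 57 62
f 61 62 59
f 62 57 63
f 62 63 59
f 63 57 64
f 63 64 59
f 64 57 65
f 64 65 59
f 65 57 66
f 65 66 59
f 66 57 67
f 66 67 59
f 67 57 68
f 67 68 59
f 68 57 69
f 68 69 59
f 69 57 70
f 69 70 59
f 70 57 71
f 70 71 59
f 71 57 72
f 71 72 59
f 72 57 58
f 72 58 59
f 74 73 77
f 74 77 75
f 75 77 78
f 75 78 76
f 77 73 79
f 77 79 78
f 78 79 80
f 78 80 76
f 79 73 81
f 79 81 80
f 80 81 82
f 80 82 76
f 81 73 83
f 81 83 82
f 82 83 84
f 82 84 76
f 83 73 85
f 83 85 84
f 84 85 86
f 84 86 76
f 85 73 87
f 85 87 86
f 86 87 88
f 86 88 76
f 87 73 89
f 87 89 88
f 88 89 90
f 88 90 76
f 89 73 91
f 89 91 90
f 90 91 92
f 90 92 76
f 91 73 93
f 91 93 92
f 92 93 94
f 92 94 76
f 93 73 74
f 93 74 94
f 94 74 75
f 94 75 76
f 96 95 98
f 96 98 97
f 98 95 99
f 98 99 97
f 99 95 100
f 99 100 97
f 100 95 101
f 100 101 97
f 101 95 102
f 101 102 97
f 102 95 103
f 102 103 97
f 103 95 104
f 103 104 97
f 104 95 105
f 104 105 97
f 105 95 106
f 105 106 97
f 106 95 96
f 106 96 97



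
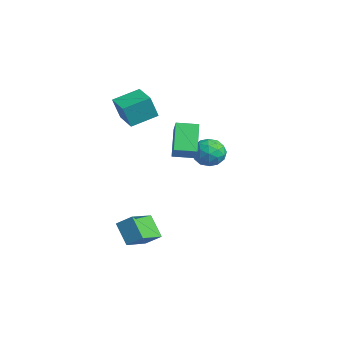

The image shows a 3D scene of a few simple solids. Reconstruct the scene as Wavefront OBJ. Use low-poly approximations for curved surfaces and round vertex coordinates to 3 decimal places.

v 2.539 -1.15 3.876
v 3.406 -1.365 4.821
v 3.004 0.098 3.732
v 3.871 -0.116 4.676
v 3.949 -1.844 2.424
v 4.816 -2.058 3.368
v 4.414 -0.595 2.279
v 5.281 -0.81 3.224
v -3.775 -2.097 2.437
v -3.661 -2.654 4.05
v -3.795 -0.32 3.052
v -3.681 -0.878 4.665
v -2.079 -2.042 2.335
v -1.965 -2.6 3.948
v -2.099 -0.266 2.95
v -1.985 -0.823 4.563
v 2.548 -4.755 -3.18
v 3.19 -3.996 -2.44
v 1.52 -3.193 -3.89
v 2.163 -2.434 -3.15
v 3.717 -4.546 -4.41
v 4.36 -3.787 -3.67
v 2.69 -2.984 -5.12
v 3.332 -2.225 -4.38
v -1.852 3.535 -1.8
v -1.254 3.25 -0.864
v -3.426 3.07 -0.936
v -2.828 2.785 -0
v -2.909 3.884 -0.316
v -1.936 4.171 -0.85
v -2.744 2.149 -0.95
v -1.771 2.436 -1.484
v -1.806 2.393 -0.339
v -1.907 3.466 0.053
v -2.773 2.854 -1.853
v -2.874 3.927 -1.461
v -1.415 3.433 -1.408
v -3.265 2.887 -0.392
v -3.312 3.533 -0.578
v -2.961 3.365 -0.028
v -1.815 3.975 -1.4
v -1.464 3.807 -0.85
v -2.437 4.18 -0.528
v -3.216 2.513 -0.95
v -2.865 2.345 -0.4
v -1.719 2.955 -1.772
v -1.368 2.787 -1.222
v -2.243 2.14 -1.272
v -1.388 2.762 -0.549
v -2.313 2.489 -0.041
v -2.264 2.115 -0.599
v -1.692 2.284 -0.913
v -1.448 3.392 -0.319
v -2.373 3.119 0.189
v -2.42 3.765 0.003
v -1.848 3.934 -0.311
v -1.772 2.889 -0.01
v -2.307 3.201 -1.989
v -3.232 2.928 -1.481
v -2.832 2.386 -1.489
v -2.26 2.555 -1.803
v -2.367 3.831 -1.759
v -3.292 3.558 -1.251
v -2.988 4.036 -0.887
v -2.416 4.205 -1.201
v -2.908 3.431 -1.79
f 2 4 1
f 5 2 1
f 1 4 3
f 3 5 1
f 2 8 4
f 6 2 5
f 6 8 2
f 4 8 3
f 7 5 3
f 3 8 7
f 7 6 5
f 8 6 7
f 10 12 9
f 13 10 9
f 9 12 11
f 11 13 9
f 10 16 12
f 14 10 13
f 14 16 10
f 12 16 11
f 15 13 11
f 11 16 15
f 15 14 13
f 16 14 15
f 18 20 17
f 21 18 17
f 17 20 19
f 19 21 17
f 18 24 20
f 22 18 21
f 22 24 18
f 20 24 19
f 23 21 19
f 19 24 23
f 23 22 21
f 24 22 23
f 25 62 41
f 62 36 65
f 41 65 30
f 62 65 41
f 25 41 37
f 41 30 42
f 37 42 26
f 41 42 37
f 25 37 46
f 37 26 47
f 46 47 32
f 37 47 46
f 25 46 58
f 46 32 61
f 58 61 35
f 46 61 58
f 25 58 62
f 58 35 66
f 62 66 36
f 58 66 62
f 26 42 53
f 42 30 56
f 53 56 34
f 42 56 53
f 30 65 43
f 65 36 64
f 43 64 29
f 65 64 43
f 36 66 63
f 66 35 59
f 63 59 27
f 66 59 63
f 35 61 60
f 61 32 48
f 60 48 31
f 61 48 60
f 32 47 52
f 47 26 49
f 52 49 33
f 47 49 52
f 28 54 40
f 54 34 55
f 40 55 29
f 54 55 40
f 28 40 38
f 40 29 39
f 38 39 27
f 40 39 38
f 28 38 45
f 38 27 44
f 45 44 31
f 38 44 45
f 28 45 50
f 45 31 51
f 50 51 33
f 45 51 50
f 28 50 54
f 50 33 57
f 54 57 34
f 50 57 54
f 29 55 43
f 55 34 56
f 43 56 30
f 55 56 43
f 27 39 63
f 39 29 64
f 63 64 36
f 39 64 63
f 31 44 60
f 44 27 59
f 60 59 35
f 44 59 60
f 33 51 52
f 51 31 48
f 52 48 32
f 51 48 52
f 34 57 53
f 57 33 49
f 53 49 26
f 57 49 53



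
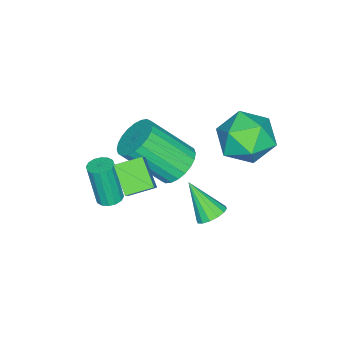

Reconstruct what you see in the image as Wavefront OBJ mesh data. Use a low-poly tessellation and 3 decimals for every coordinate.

v -1.322 -1.542 -0.415
v -0.951 -2.066 -1.046
v -0.347 -3.482 0.484
v -0.718 -2.958 1.115
v -0.681 -1.859 -0.961
v -0.077 -3.274 0.569
v -0.508 -1.604 -0.793
v 0.096 -3.019 0.737
v -0.459 -1.339 -0.568
v 0.145 -2.754 0.962
v -0.541 -1.105 -0.319
v 0.063 -2.521 1.211
v -0.743 -0.938 -0.085
v -0.138 -2.353 1.445
v -1.032 -0.863 0.099
v -0.428 -2.278 1.629
v -1.366 -0.891 0.205
v -0.761 -2.306 1.735
v -1.693 -1.018 0.216
v -1.089 -2.434 1.746
v -1.963 -1.226 0.131
v -1.359 -2.641 1.661
v -2.136 -1.481 -0.037
v -1.532 -2.896 1.493
v -2.185 -1.746 -0.262
v -1.581 -3.161 1.268
v -2.103 -1.979 -0.511
v -1.499 -3.395 1.019
v -1.902 -2.147 -0.745
v -1.297 -3.562 0.785
v -1.612 -2.222 -0.929
v -1.008 -3.637 0.601
v -1.279 -2.194 -1.035
v -0.674 -3.609 0.495
v 1.025 -1.11 0.702
v 0.398 -1.905 1.484
v 1.654 -0.877 1.443
v 1.027 -1.672 2.226
v 1.653 -1.888 0.414
v 1.026 -2.683 1.197
v 2.282 -1.655 1.156
v 1.655 -2.45 1.938
v 1.465 1.236 0.749
v 1.759 1.607 1.101
v 1.275 0.244 1.951
v 1.466 1.691 1.124
v 1.173 1.653 1.047
v 0.958 1.503 0.89
v 0.879 1.282 0.695
v 0.957 1.048 0.514
v 1.171 0.865 0.397
v 1.464 0.781 0.373
v 1.757 0.819 0.451
v 1.971 0.968 0.608
v 2.051 1.19 0.803
v 1.973 1.423 0.984
v 0.607 -3.261 -1.455
v 1.116 -3.294 -1.452
v 1.082 -3.673 0.297
v 0.573 -3.639 0.295
v 1.063 -3.041 -1.398
v 1.03 -3.419 0.351
v 0.889 -2.846 -1.36
v 0.855 -3.225 0.39
v 0.639 -2.763 -1.346
v 0.605 -3.142 0.403
v 0.38 -2.813 -1.362
v 0.346 -3.192 0.387
v 0.182 -2.983 -1.403
v 0.148 -3.362 0.347
v 0.098 -3.227 -1.457
v 0.064 -3.606 0.292
v 0.15 -3.481 -1.511
v 0.117 -3.859 0.238
v 0.325 -3.675 -1.55
v 0.291 -4.054 0.2
v 0.575 -3.758 -1.563
v 0.541 -4.137 0.186
v 0.834 -3.708 -1.547
v 0.8 -4.087 0.202
v 1.032 -3.538 -1.507
v 0.998 -3.917 0.243
v -3.319 1.05 1.808
v -2.291 1.242 2.371
v -2.389 0.058 0.449
v -1.361 0.25 1.012
v -2.178 -0.465 1.495
v -2.753 0.148 2.335
v -1.927 1.152 0.485
v -2.502 1.765 1.325
v -1.431 1.305 1.554
v -1.585 0.306 2.178
v -3.095 0.994 0.642
v -3.249 -0.005 1.266
f 2 1 5
f 2 5 3
f 3 5 6
f 3 6 4
f 5 1 7
f 5 7 6
f 6 7 8
f 6 8 4
f 7 1 9
f 7 9 8
f 8 9 10
f 8 10 4
f 9 1 11
f 9 11 10
f 10 11 12
f 10 12 4
f 11 1 13
f 11 13 12
f 12 13 14
f 12 14 4
f 13 1 15
f 13 15 14
f 14 15 16
f 14 16 4
f 15 1 17
f 15 17 16
f 16 17 18
f 16 18 4
f 17 1 19
f 17 19 18
f 18 19 20
f 18 20 4
f 19 1 21
f 19 21 20
f 20 21 22
f 20 22 4
f 21 1 23
f 21 23 22
f 22 23 24
f 22 24 4
f 23 1 25
f 23 25 24
f 24 25 26
f 24 26 4
f 25 1 27
f 25 27 26
f 26 27 28
f 26 28 4
f 27 1 29
f 27 29 28
f 28 29 30
f 28 30 4
f 29 1 31
f 29 31 30
f 30 31 32
f 30 32 4
f 31 1 33
f 31 33 32
f 32 33 34
f 32 34 4
f 33 1 2
f 33 2 34
f 34 2 3
f 34 3 4
f 36 38 35
f 39 36 35
f 35 38 37
f 37 39 35
f 36 42 38
f 40 36 39
f 40 42 36
f 38 42 37
f 41 39 37
f 37 42 41
f 41 40 39
f 42 40 41
f 44 43 46
f 44 46 45
f 46 43 47
f 46 47 45
f 47 43 48
f 47 48 45
f 48 43 49
f 48 49 45
f 49 43 50
f 49 50 45
f 50 43 51
f 50 51 45
f 51 43 52
f 51 52 45
f 52 43 53
f 52 53 45
f 53 43 54
f 53 54 45
f 54 43 55
f 54 55 45
f 55 43 56
f 55 56 45
f 56 43 44
f 56 44 45
f 58 57 61
f 58 61 59
f 59 61 62
f 59 62 60
f 61 57 63
f 61 63 62
f 62 63 64
f 62 64 60
f 63 57 65
f 63 65 64
f 64 65 66
f 64 66 60
f 65 57 67
f 65 67 66
f 66 67 68
f 66 68 60
f 67 57 69
f 67 69 68
f 68 69 70
f 68 70 60
f 69 57 71
f 69 71 70
f 70 71 72
f 70 72 60
f 71 57 73
f 71 73 72
f 72 73 74
f 72 74 60
f 73 57 75
f 73 75 74
f 74 75 76
f 74 76 60
f 75 57 77
f 75 77 76
f 76 77 78
f 76 78 60
f 77 57 79
f 77 79 78
f 78 79 80
f 78 80 60
f 79 57 81
f 79 81 80
f 80 81 82
f 80 82 60
f 81 57 58
f 81 58 82
f 82 58 59
f 82 59 60
f 83 94 88
f 83 88 84
f 83 84 90
f 83 90 93
f 83 93 94
f 84 88 92
f 88 94 87
f 94 93 85
f 93 90 89
f 90 84 91
f 86 92 87
f 86 87 85
f 86 85 89
f 86 89 91
f 86 91 92
f 87 92 88
f 85 87 94
f 89 85 93
f 91 89 90
f 92 91 84



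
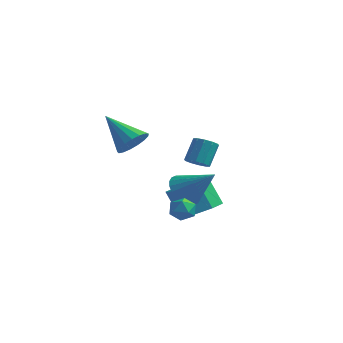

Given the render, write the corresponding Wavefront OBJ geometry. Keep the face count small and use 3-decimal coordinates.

v 0.531 -2.572 -1.026
v 1.145 -2.711 -1.197
v 0.175 -3.189 -1.803
v 0.789 -3.328 -1.974
v 0.548 -3.553 -1.412
v 0.768 -3.172 -0.931
v 0.552 -2.728 -2.069
v 0.772 -2.347 -1.588
v 1.158 -2.808 -1.841
v 1.155 -3.318 -1.435
v 0.165 -2.582 -1.565
v 0.162 -3.092 -1.159
v -0.108 -1.415 -1.17
v 0.472 -1.306 -1.849
v 1.308 -1.345 0.05
v 0.39 -0.972 -1.774
v 0.233 -0.706 -1.607
v 0.024 -0.549 -1.373
v -0.205 -0.523 -1.108
v -0.42 -0.632 -0.853
v -0.587 -0.862 -0.646
v -0.681 -1.175 -0.518
v -0.688 -1.525 -0.49
v -0.606 -1.858 -0.565
v -0.449 -2.124 -0.732
v -0.24 -2.282 -0.966
v -0.011 -2.308 -1.231
v 0.203 -2.198 -1.486
v 0.37 -1.969 -1.693
v 0.465 -1.655 -1.821
v -0.895 1.042 -0.643
v -0.407 0.753 -0.448
v -0.377 1.508 0.598
v -0.865 1.798 0.403
v -0.295 1.038 -0.657
v -0.265 1.794 0.388
v -0.413 1.325 -0.861
v -0.382 2.08 0.184
v -0.714 1.503 -0.981
v -0.684 2.259 0.064
v -1.085 1.506 -0.972
v -1.055 2.262 0.073
v -1.383 1.332 -0.838
v -1.353 2.087 0.208
v -1.495 1.046 -0.628
v -1.465 1.802 0.417
v -1.378 0.76 -0.424
v -1.347 1.515 0.621
v -1.076 0.581 -0.304
v -1.046 1.337 0.741
v -0.705 0.578 -0.313
v -0.675 1.334 0.732
v -0.061 -0.052 -2.913
v 0.741 -0.523 -2.406
v -0.036 -0.42 -1.08
v -0.839 0.052 -1.587
v 0.817 0.285 -2.424
v 0.04 0.388 -1.098
v 0.378 0.895 -2.729
v -0.399 0.998 -1.403
v -0.318 0.951 -3.141
v -1.095 1.054 -1.816
v -0.864 0.42 -3.42
v -1.641 0.523 -2.094
v -0.94 -0.388 -3.402
v -1.717 -0.285 -2.076
v -0.501 -0.998 -3.097
v -1.278 -0.895 -1.771
v 0.195 -1.054 -2.684
v -0.582 -0.951 -1.359
v -1.029 -4.076 2.379
v -0.518 -3.933 2.991
v -2.511 -3.844 3.561
v -0.583 -3.582 2.841
v -0.75 -3.343 2.585
v -0.981 -3.273 2.281
v -1.223 -3.386 2
v -1.421 -3.657 1.806
v -1.528 -4.025 1.743
v -1.522 -4.403 1.825
v -1.402 -4.707 2.035
v -1.197 -4.866 2.323
v -0.953 -4.844 2.624
v -0.727 -4.646 2.868
v -0.57 -4.317 3.001
f 1 12 6
f 1 6 2
f 1 2 8
f 1 8 11
f 1 11 12
f 2 6 10
f 6 12 5
f 12 11 3
f 11 8 7
f 8 2 9
f 4 10 5
f 4 5 3
f 4 3 7
f 4 7 9
f 4 9 10
f 5 10 6
f 3 5 12
f 7 3 11
f 9 7 8
f 10 9 2
f 14 13 16
f 14 16 15
f 16 13 17
f 16 17 15
f 17 13 18
f 17 18 15
f 18 13 19
f 18 19 15
f 19 13 20
f 19 20 15
f 20 13 21
f 20 21 15
f 21 13 22
f 21 22 15
f 22 13 23
f 22 23 15
f 23 13 24
f 23 24 15
f 24 13 25
f 24 25 15
f 25 13 26
f 25 26 15
f 26 13 27
f 26 27 15
f 27 13 28
f 27 28 15
f 28 13 29
f 28 29 15
f 29 13 30
f 29 30 15
f 30 13 14
f 30 14 15
f 32 31 35
f 32 35 33
f 33 35 36
f 33 36 34
f 35 31 37
f 35 37 36
f 36 37 38
f 36 38 34
f 37 31 39
f 37 39 38
f 38 39 40
f 38 40 34
f 39 31 41
f 39 41 40
f 40 41 42
f 40 42 34
f 41 31 43
f 41 43 42
f 42 43 44
f 42 44 34
f 43 31 45
f 43 45 44
f 44 45 46
f 44 46 34
f 45 31 47
f 45 47 46
f 46 47 48
f 46 48 34
f 47 31 49
f 47 49 48
f 48 49 50
f 48 50 34
f 49 31 51
f 49 51 50
f 50 51 52
f 50 52 34
f 51 31 32
f 51 32 52
f 52 32 33
f 52 33 34
f 54 53 57
f 54 57 55
f 55 57 58
f 55 58 56
f 57 53 59
f 57 59 58
f 58 59 60
f 58 60 56
f 59 53 61
f 59 61 60
f 60 61 62
f 60 62 56
f 61 53 63
f 61 63 62
f 62 63 64
f 62 64 56
f 63 53 65
f 63 65 64
f 64 65 66
f 64 66 56
f 65 53 67
f 65 67 66
f 66 67 68
f 66 68 56
f 67 53 69
f 67 69 68
f 68 69 70
f 68 70 56
f 69 53 54
f 69 54 70
f 70 54 55
f 70 55 56
f 72 71 74
f 72 74 73
f 74 71 75
f 74 75 73
f 75 71 76
f 75 76 73
f 76 71 77
f 76 77 73
f 77 71 78
f 77 78 73
f 78 71 79
f 78 79 73
f 79 71 80
f 79 80 73
f 80 71 81
f 80 81 73
f 81 71 82
f 81 82 73
f 82 71 83
f 82 83 73
f 83 71 84
f 83 84 73
f 84 71 85
f 84 85 73
f 85 71 72
f 85 72 73



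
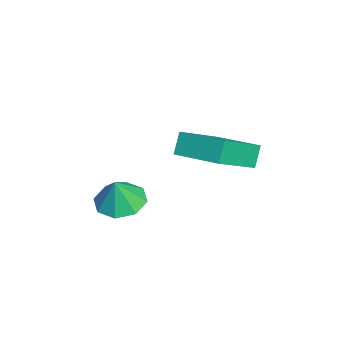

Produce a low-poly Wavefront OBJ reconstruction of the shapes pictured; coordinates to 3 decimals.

v 3.445 -0.452 -2.603
v 3.998 -1.229 -2.869
v 3.815 -0.608 -1.377
v 4.381 -0.575 -2.901
v 4.215 0.15 -2.759
v 3.599 0.523 -2.525
v 2.892 0.325 -2.337
v 2.509 -0.328 -2.305
v 2.675 -1.054 -2.447
v 3.291 -1.427 -2.681
v 2.407 2.714 -0.989
v 1.885 2.896 -0.167
v 3.553 4.31 -0.614
v 3.031 4.492 0.207
v 3.769 1.468 0.153
v 3.247 1.65 0.974
v 4.915 3.064 0.527
v 4.393 3.246 1.349
f 2 1 4
f 2 4 3
f 4 1 5
f 4 5 3
f 5 1 6
f 5 6 3
f 6 1 7
f 6 7 3
f 7 1 8
f 7 8 3
f 8 1 9
f 8 9 3
f 9 1 10
f 9 10 3
f 10 1 2
f 10 2 3
f 12 14 11
f 15 12 11
f 11 14 13
f 13 15 11
f 12 18 14
f 16 12 15
f 16 18 12
f 14 18 13
f 17 15 13
f 13 18 17
f 17 16 15
f 18 16 17



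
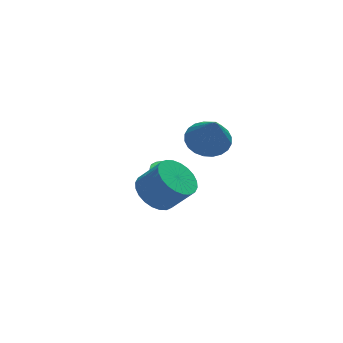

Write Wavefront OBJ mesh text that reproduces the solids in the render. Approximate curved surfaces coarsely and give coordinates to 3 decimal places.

v -1.13 1.312 1.693
v -0.57 0.742 1.35
v -1.17 0.388 3.167
v -0.358 0.964 1.495
v -0.264 1.239 1.67
v -0.301 1.525 1.849
v -0.465 1.779 2.004
v -0.73 1.962 2.111
v -1.056 2.046 2.155
v -1.394 2.018 2.129
v -1.691 1.882 2.036
v -1.903 1.66 1.891
v -1.997 1.385 1.716
v -1.959 1.099 1.537
v -1.795 0.845 1.383
v -1.53 0.663 1.275
v -1.204 0.579 1.231
v -0.867 0.607 1.258
v -2.094 3.675 -2.878
v -1.706 4.119 -2.906
v -1.598 4.128 -1.229
v -1.986 3.685 -1.202
v -1.98 4.254 -2.889
v -1.871 4.263 -1.213
v -2.284 4.234 -2.869
v -2.175 4.243 -1.193
v -2.537 4.064 -2.852
v -2.428 4.074 -1.175
v -2.672 3.79 -2.841
v -2.563 3.8 -1.165
v -2.652 3.486 -2.841
v -2.543 3.495 -1.165
v -2.482 3.232 -2.851
v -2.374 3.241 -1.174
v -2.209 3.097 -2.867
v -2.1 3.106 -1.191
v -1.905 3.117 -2.887
v -1.796 3.126 -1.211
v -1.652 3.286 -2.905
v -1.543 3.296 -1.228
v -1.517 3.56 -2.915
v -1.408 3.57 -1.239
v -1.537 3.865 -2.915
v -1.428 3.874 -1.239
v -3.371 0.577 -0.231
v -2.785 1.241 -0.315
v -2.083 0.748 0.688
v -2.669 0.083 0.771
v -3.011 1.378 -0.089
v -2.308 0.885 0.913
v -3.292 1.393 0.115
v -2.589 0.899 1.117
v -3.584 1.283 0.266
v -2.882 0.79 1.269
v -3.845 1.066 0.342
v -3.142 0.573 1.344
v -4.033 0.775 0.33
v -3.33 0.281 1.333
v -4.121 0.453 0.233
v -3.418 -0.04 1.235
v -4.094 0.15 0.065
v -3.391 -0.343 1.068
v -3.957 -0.088 -0.148
v -3.255 -0.581 0.855
v -3.732 -0.225 -0.373
v -3.029 -0.718 0.629
v -3.451 -0.239 -0.577
v -2.748 -0.733 0.425
v -3.158 -0.13 -0.729
v -2.456 -0.623 0.274
v -2.898 0.087 -0.804
v -2.195 -0.406 0.198
v -2.71 0.379 -0.793
v -2.007 -0.115 0.21
v -2.622 0.7 -0.695
v -1.919 0.207 0.307
v -2.649 1.003 -0.528
v -1.946 0.51 0.475
f 2 1 4
f 2 4 3
f 4 1 5
f 4 5 3
f 5 1 6
f 5 6 3
f 6 1 7
f 6 7 3
f 7 1 8
f 7 8 3
f 8 1 9
f 8 9 3
f 9 1 10
f 9 10 3
f 10 1 11
f 10 11 3
f 11 1 12
f 11 12 3
f 12 1 13
f 12 13 3
f 13 1 14
f 13 14 3
f 14 1 15
f 14 15 3
f 15 1 16
f 15 16 3
f 16 1 17
f 16 17 3
f 17 1 18
f 17 18 3
f 18 1 2
f 18 2 3
f 20 19 23
f 20 23 21
f 21 23 24
f 21 24 22
f 23 19 25
f 23 25 24
f 24 25 26
f 24 26 22
f 25 19 27
f 25 27 26
f 26 27 28
f 26 28 22
f 27 19 29
f 27 29 28
f 28 29 30
f 28 30 22
f 29 19 31
f 29 31 30
f 30 31 32
f 30 32 22
f 31 19 33
f 31 33 32
f 32 33 34
f 32 34 22
f 33 19 35
f 33 35 34
f 34 35 36
f 34 36 22
f 35 19 37
f 35 37 36
f 36 37 38
f 36 38 22
f 37 19 39
f 37 39 38
f 38 39 40
f 38 40 22
f 39 19 41
f 39 41 40
f 40 41 42
f 40 42 22
f 41 19 43
f 41 43 42
f 42 43 44
f 42 44 22
f 43 19 20
f 43 20 44
f 44 20 21
f 44 21 22
f 46 45 49
f 46 49 47
f 47 49 50
f 47 50 48
f 49 45 51
f 49 51 50
f 50 51 52
f 50 52 48
f 51 45 53
f 51 53 52
f 52 53 54
f 52 54 48
f 53 45 55
f 53 55 54
f 54 55 56
f 54 56 48
f 55 45 57
f 55 57 56
f 56 57 58
f 56 58 48
f 57 45 59
f 57 59 58
f 58 59 60
f 58 60 48
f 59 45 61
f 59 61 60
f 60 61 62
f 60 62 48
f 61 45 63
f 61 63 62
f 62 63 64
f 62 64 48
f 63 45 65
f 63 65 64
f 64 65 66
f 64 66 48
f 65 45 67
f 65 67 66
f 66 67 68
f 66 68 48
f 67 45 69
f 67 69 68
f 68 69 70
f 68 70 48
f 69 45 71
f 69 71 70
f 70 71 72
f 70 72 48
f 71 45 73
f 71 73 72
f 72 73 74
f 72 74 48
f 73 45 75
f 73 75 74
f 74 75 76
f 74 76 48
f 75 45 77
f 75 77 76
f 76 77 78
f 76 78 48
f 77 45 46
f 77 46 78
f 78 46 47
f 78 47 48



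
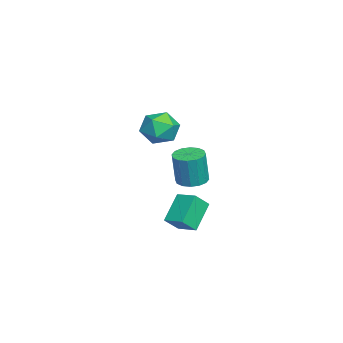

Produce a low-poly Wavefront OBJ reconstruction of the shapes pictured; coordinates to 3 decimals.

v -1.602 -2.279 -3.911
v -2.669 -1.808 -2.83
v -0.99 -1.449 -3.668
v -2.057 -0.978 -2.587
v -1.123 -2.842 -3.193
v -2.19 -2.371 -2.112
v -0.511 -2.012 -2.95
v -1.578 -1.541 -1.869
v -3.136 -1.8 -1.641
v -2.493 -1.436 -1.685
v -2.301 -1.577 -0.042
v -2.944 -1.94 0.001
v -2.757 -1.164 -1.631
v -2.566 -1.305 0.012
v -3.123 -1.062 -1.58
v -2.932 -1.203 0.063
v -3.492 -1.158 -1.545
v -3.301 -1.299 0.098
v -3.766 -1.426 -1.536
v -3.574 -1.567 0.107
v -3.871 -1.794 -1.555
v -3.679 -1.935 0.087
v -3.779 -2.163 -1.598
v -3.587 -2.304 0.045
v -3.514 -2.435 -1.652
v -3.323 -2.576 -0.009
v -3.148 -2.537 -1.703
v -2.957 -2.678 -0.06
v -2.779 -2.441 -1.738
v -2.588 -2.582 -0.095
v -2.506 -2.173 -1.747
v -2.314 -2.314 -0.104
v -2.401 -1.805 -1.727
v -2.209 -1.946 -0.085
v -1.207 -2.162 2.492
v -0.519 -2.368 1.876
v -1.201 -3.612 2.984
v -0.513 -3.818 2.368
v -0.333 -3.257 3.108
v -0.336 -2.361 2.804
v -1.384 -3.619 2.056
v -1.387 -2.723 1.752
v -0.628 -3.268 1.606
v 0.021 -3.045 2.257
v -1.741 -2.935 2.603
v -1.092 -2.712 3.254
f 2 4 1
f 5 2 1
f 1 4 3
f 3 5 1
f 2 8 4
f 6 2 5
f 6 8 2
f 4 8 3
f 7 5 3
f 3 8 7
f 7 6 5
f 8 6 7
f 10 9 13
f 10 13 11
f 11 13 14
f 11 14 12
f 13 9 15
f 13 15 14
f 14 15 16
f 14 16 12
f 15 9 17
f 15 17 16
f 16 17 18
f 16 18 12
f 17 9 19
f 17 19 18
f 18 19 20
f 18 20 12
f 19 9 21
f 19 21 20
f 20 21 22
f 20 22 12
f 21 9 23
f 21 23 22
f 22 23 24
f 22 24 12
f 23 9 25
f 23 25 24
f 24 25 26
f 24 26 12
f 25 9 27
f 25 27 26
f 26 27 28
f 26 28 12
f 27 9 29
f 27 29 28
f 28 29 30
f 28 30 12
f 29 9 31
f 29 31 30
f 30 31 32
f 30 32 12
f 31 9 33
f 31 33 32
f 32 33 34
f 32 34 12
f 33 9 10
f 33 10 34
f 34 10 11
f 34 11 12
f 35 46 40
f 35 40 36
f 35 36 42
f 35 42 45
f 35 45 46
f 36 40 44
f 40 46 39
f 46 45 37
f 45 42 41
f 42 36 43
f 38 44 39
f 38 39 37
f 38 37 41
f 38 41 43
f 38 43 44
f 39 44 40
f 37 39 46
f 41 37 45
f 43 41 42
f 44 43 36



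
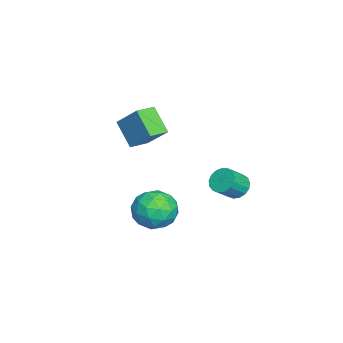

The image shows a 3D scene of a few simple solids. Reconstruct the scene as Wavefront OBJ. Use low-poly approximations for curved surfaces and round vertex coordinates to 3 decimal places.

v -1.964 3.529 -0.778
v -1.384 4.018 -0.912
v -0.636 3.359 -0.076
v -1.216 2.871 0.058
v -1.565 4.171 -0.629
v -0.817 3.512 0.206
v -1.837 4.177 -0.381
v -1.089 3.518 0.454
v -2.138 4.034 -0.223
v -1.39 3.376 0.612
v -2.399 3.776 -0.193
v -1.652 3.118 0.642
v -2.561 3.462 -0.296
v -1.813 2.803 0.539
v -2.586 3.163 -0.51
v -1.838 2.504 0.325
v -2.468 2.947 -0.785
v -1.72 2.289 0.05
v -2.235 2.865 -1.058
v -1.487 2.207 -0.223
v -1.94 2.936 -1.267
v -1.192 2.277 -0.432
v -1.65 3.142 -1.364
v -0.902 2.483 -0.529
v -1.432 3.437 -1.327
v -0.684 2.778 -0.491
v -1.336 3.753 -1.163
v -0.588 3.094 -0.328
v -4.176 -2.82 1.976
v -3.42 -1.662 3.294
v -5.056 -2.093 1.842
v -4.301 -0.935 3.16
v -3.299 -1.985 0.74
v -2.544 -0.827 2.058
v -4.18 -1.258 0.606
v -3.424 -0.1 1.924
v 0.962 0.367 -1.051
v 1.983 1.012 -1.106
v 1.757 -0.772 0.326
v 2.778 -0.127 0.271
v 1.774 0.368 0.729
v 1.283 1.072 -0.122
v 2.457 -0.832 -0.658
v 1.966 -0.128 -1.509
v 2.907 0.272 -0.863
v 2.485 1.013 -0.006
v 1.255 -0.773 -0.774
v 0.833 -0.032 0.083
v 1.402 0.79 -1.2
v 2.338 -0.55 0.42
v 1.748 -0.259 0.689
v 2.348 0.12 0.656
v 0.991 0.824 -0.621
v 1.591 1.204 -0.654
v 1.468 0.825 0.425
v 2.149 -0.964 -0.126
v 2.749 -0.584 -0.159
v 1.392 0.12 -1.436
v 1.992 0.499 -1.469
v 2.272 -0.585 -1.205
v 2.546 0.734 -1.089
v 3.013 0.064 -0.28
v 2.825 -0.35 -0.826
v 2.536 0.064 -1.326
v 2.298 1.169 -0.586
v 2.765 0.5 0.224
v 2.175 0.79 0.493
v 1.886 1.204 -0.007
v 2.841 0.734 -0.443
v 0.975 -0.26 -1.004
v 1.442 -0.929 -0.194
v 1.854 -0.964 -0.773
v 1.565 -0.55 -1.273
v 0.727 0.176 -0.5
v 1.194 -0.494 0.309
v 1.204 0.176 0.546
v 0.915 0.59 0.046
v 0.899 -0.494 -0.337
f 2 1 5
f 2 5 3
f 3 5 6
f 3 6 4
f 5 1 7
f 5 7 6
f 6 7 8
f 6 8 4
f 7 1 9
f 7 9 8
f 8 9 10
f 8 10 4
f 9 1 11
f 9 11 10
f 10 11 12
f 10 12 4
f 11 1 13
f 11 13 12
f 12 13 14
f 12 14 4
f 13 1 15
f 13 15 14
f 14 15 16
f 14 16 4
f 15 1 17
f 15 17 16
f 16 17 18
f 16 18 4
f 17 1 19
f 17 19 18
f 18 19 20
f 18 20 4
f 19 1 21
f 19 21 20
f 20 21 22
f 20 22 4
f 21 1 23
f 21 23 22
f 22 23 24
f 22 24 4
f 23 1 25
f 23 25 24
f 24 25 26
f 24 26 4
f 25 1 27
f 25 27 26
f 26 27 28
f 26 28 4
f 27 1 2
f 27 2 28
f 28 2 3
f 28 3 4
f 30 32 29
f 33 30 29
f 29 32 31
f 31 33 29
f 30 36 32
f 34 30 33
f 34 36 30
f 32 36 31
f 35 33 31
f 31 36 35
f 35 34 33
f 36 34 35
f 37 74 53
f 74 48 77
f 53 77 42
f 74 77 53
f 37 53 49
f 53 42 54
f 49 54 38
f 53 54 49
f 37 49 58
f 49 38 59
f 58 59 44
f 49 59 58
f 37 58 70
f 58 44 73
f 70 73 47
f 58 73 70
f 37 70 74
f 70 47 78
f 74 78 48
f 70 78 74
f 38 54 65
f 54 42 68
f 65 68 46
f 54 68 65
f 42 77 55
f 77 48 76
f 55 76 41
f 77 76 55
f 48 78 75
f 78 47 71
f 75 71 39
f 78 71 75
f 47 73 72
f 73 44 60
f 72 60 43
f 73 60 72
f 44 59 64
f 59 38 61
f 64 61 45
f 59 61 64
f 40 66 52
f 66 46 67
f 52 67 41
f 66 67 52
f 40 52 50
f 52 41 51
f 50 51 39
f 52 51 50
f 40 50 57
f 50 39 56
f 57 56 43
f 50 56 57
f 40 57 62
f 57 43 63
f 62 63 45
f 57 63 62
f 40 62 66
f 62 45 69
f 66 69 46
f 62 69 66
f 41 67 55
f 67 46 68
f 55 68 42
f 67 68 55
f 39 51 75
f 51 41 76
f 75 76 48
f 51 76 75
f 43 56 72
f 56 39 71
f 72 71 47
f 56 71 72
f 45 63 64
f 63 43 60
f 64 60 44
f 63 60 64
f 46 69 65
f 69 45 61
f 65 61 38
f 69 61 65

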